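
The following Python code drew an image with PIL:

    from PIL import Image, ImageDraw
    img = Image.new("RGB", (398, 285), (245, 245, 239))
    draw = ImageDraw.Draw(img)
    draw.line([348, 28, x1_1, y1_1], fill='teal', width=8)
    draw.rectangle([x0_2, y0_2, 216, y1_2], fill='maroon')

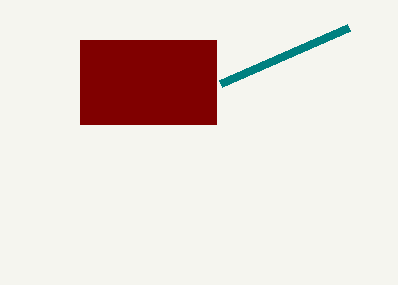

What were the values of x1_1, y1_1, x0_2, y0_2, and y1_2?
x1_1 = 220; y1_1 = 84; x0_2 = 80; y0_2 = 40; y1_2 = 124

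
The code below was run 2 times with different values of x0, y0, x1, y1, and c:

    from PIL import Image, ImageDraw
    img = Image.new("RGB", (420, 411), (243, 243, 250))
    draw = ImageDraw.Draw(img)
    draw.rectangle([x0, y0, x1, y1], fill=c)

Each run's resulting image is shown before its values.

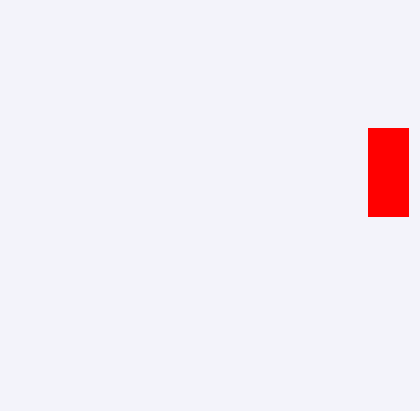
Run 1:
x0 = 368; y0 = 128; x1 = 408; y1 = 216; c = 'red'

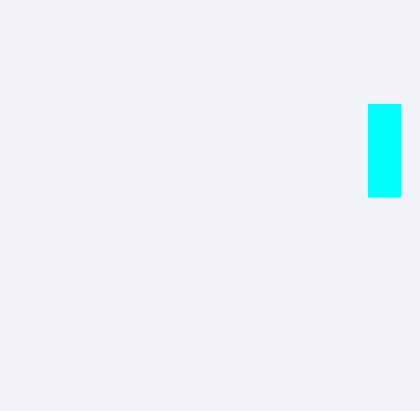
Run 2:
x0 = 368, y0 = 104, x1 = 400, y1 = 196, c = 'cyan'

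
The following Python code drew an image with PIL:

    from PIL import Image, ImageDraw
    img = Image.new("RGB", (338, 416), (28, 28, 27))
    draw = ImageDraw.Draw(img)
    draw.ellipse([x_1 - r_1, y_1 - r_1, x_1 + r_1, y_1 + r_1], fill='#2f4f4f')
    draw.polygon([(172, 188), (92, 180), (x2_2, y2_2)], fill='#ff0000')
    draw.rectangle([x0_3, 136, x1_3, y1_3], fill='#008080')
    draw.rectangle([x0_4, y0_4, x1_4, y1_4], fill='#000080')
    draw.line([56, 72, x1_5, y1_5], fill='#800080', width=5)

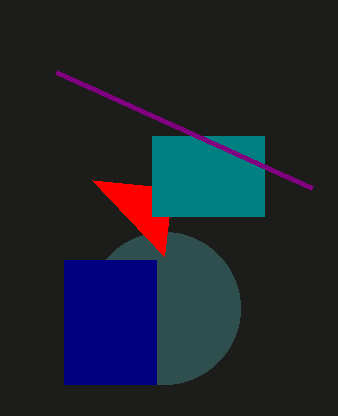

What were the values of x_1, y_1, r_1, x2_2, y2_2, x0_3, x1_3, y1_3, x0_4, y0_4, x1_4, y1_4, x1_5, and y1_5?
x_1 = 164, y_1 = 308, r_1 = 76, x2_2 = 164, y2_2 = 256, x0_3 = 152, x1_3 = 264, y1_3 = 216, x0_4 = 64, y0_4 = 260, x1_4 = 156, y1_4 = 384, x1_5 = 312, y1_5 = 188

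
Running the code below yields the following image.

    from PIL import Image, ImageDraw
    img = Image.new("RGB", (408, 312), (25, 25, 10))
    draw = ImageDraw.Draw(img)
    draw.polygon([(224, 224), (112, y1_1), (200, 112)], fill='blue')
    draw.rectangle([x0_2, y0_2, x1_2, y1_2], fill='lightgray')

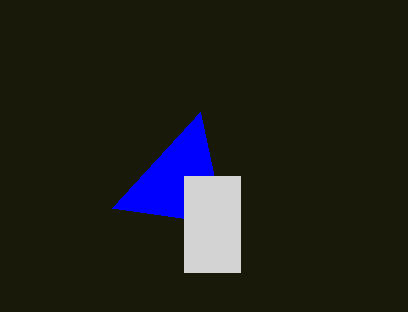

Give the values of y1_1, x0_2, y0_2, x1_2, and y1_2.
y1_1 = 208; x0_2 = 184; y0_2 = 176; x1_2 = 240; y1_2 = 272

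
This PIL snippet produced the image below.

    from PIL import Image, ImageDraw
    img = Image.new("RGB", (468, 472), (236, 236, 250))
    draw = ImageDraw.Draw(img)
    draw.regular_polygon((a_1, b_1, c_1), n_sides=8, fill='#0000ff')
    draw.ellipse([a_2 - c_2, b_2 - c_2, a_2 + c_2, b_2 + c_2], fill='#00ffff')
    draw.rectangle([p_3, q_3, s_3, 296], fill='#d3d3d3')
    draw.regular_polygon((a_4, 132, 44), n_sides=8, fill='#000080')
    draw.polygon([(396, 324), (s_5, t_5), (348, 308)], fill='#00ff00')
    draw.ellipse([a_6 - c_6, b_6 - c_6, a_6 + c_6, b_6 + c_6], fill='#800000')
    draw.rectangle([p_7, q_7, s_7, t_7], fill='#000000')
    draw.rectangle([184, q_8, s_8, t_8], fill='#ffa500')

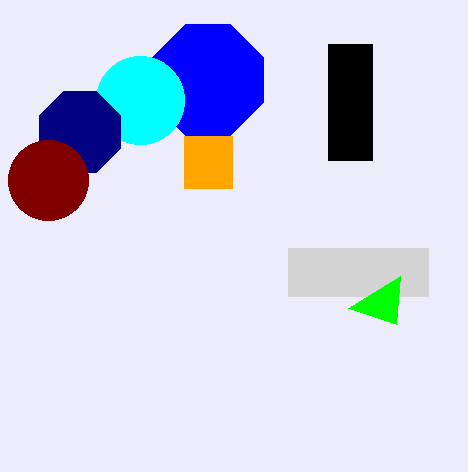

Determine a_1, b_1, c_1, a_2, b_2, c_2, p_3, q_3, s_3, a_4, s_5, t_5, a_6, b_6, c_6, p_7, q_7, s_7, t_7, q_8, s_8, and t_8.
a_1 = 208
b_1 = 80
c_1 = 60
a_2 = 140
b_2 = 100
c_2 = 44
p_3 = 288
q_3 = 248
s_3 = 428
a_4 = 80
s_5 = 400
t_5 = 276
a_6 = 48
b_6 = 180
c_6 = 40
p_7 = 328
q_7 = 44
s_7 = 372
t_7 = 160
q_8 = 136
s_8 = 232
t_8 = 188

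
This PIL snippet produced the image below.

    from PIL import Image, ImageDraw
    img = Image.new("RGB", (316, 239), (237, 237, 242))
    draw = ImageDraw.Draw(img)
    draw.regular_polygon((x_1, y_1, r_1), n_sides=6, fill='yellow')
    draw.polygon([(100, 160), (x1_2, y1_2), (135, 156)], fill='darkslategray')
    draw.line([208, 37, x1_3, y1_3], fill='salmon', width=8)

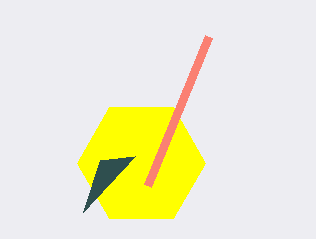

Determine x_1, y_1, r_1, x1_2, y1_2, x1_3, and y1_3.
x_1 = 141; y_1 = 163; r_1 = 64; x1_2 = 83; y1_2 = 212; x1_3 = 147; y1_3 = 186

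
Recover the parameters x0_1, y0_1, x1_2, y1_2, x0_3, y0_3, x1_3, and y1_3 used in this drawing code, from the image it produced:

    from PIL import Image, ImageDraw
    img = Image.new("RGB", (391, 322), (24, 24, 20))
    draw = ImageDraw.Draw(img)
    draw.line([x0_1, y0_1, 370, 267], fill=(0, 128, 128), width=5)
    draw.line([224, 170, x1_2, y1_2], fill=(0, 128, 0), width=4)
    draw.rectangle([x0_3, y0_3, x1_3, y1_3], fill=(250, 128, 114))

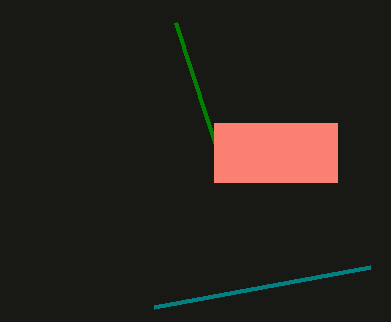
x0_1 = 154, y0_1 = 307, x1_2 = 176, y1_2 = 23, x0_3 = 214, y0_3 = 123, x1_3 = 337, y1_3 = 182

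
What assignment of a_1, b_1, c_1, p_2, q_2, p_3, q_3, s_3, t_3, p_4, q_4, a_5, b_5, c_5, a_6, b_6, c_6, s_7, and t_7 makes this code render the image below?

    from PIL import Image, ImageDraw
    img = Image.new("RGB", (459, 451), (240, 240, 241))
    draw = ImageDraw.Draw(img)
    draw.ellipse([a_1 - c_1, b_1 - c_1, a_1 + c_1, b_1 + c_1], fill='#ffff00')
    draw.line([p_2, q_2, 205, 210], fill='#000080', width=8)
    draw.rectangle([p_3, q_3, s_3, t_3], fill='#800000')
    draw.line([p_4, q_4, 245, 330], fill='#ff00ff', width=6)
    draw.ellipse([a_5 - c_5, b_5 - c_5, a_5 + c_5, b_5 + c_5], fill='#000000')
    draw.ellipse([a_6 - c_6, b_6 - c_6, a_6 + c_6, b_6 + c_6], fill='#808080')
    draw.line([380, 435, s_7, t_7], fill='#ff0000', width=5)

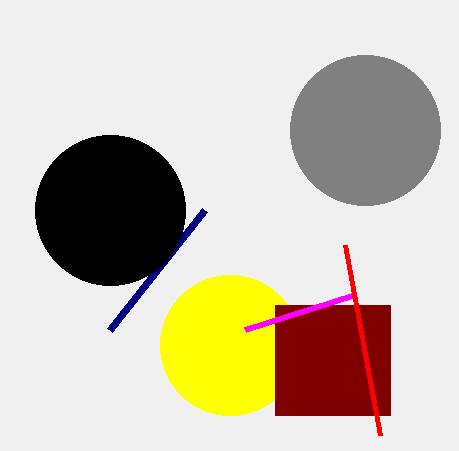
a_1 = 230; b_1 = 345; c_1 = 70; p_2 = 110; q_2 = 330; p_3 = 275; q_3 = 305; s_3 = 390; t_3 = 415; p_4 = 355; q_4 = 295; a_5 = 110; b_5 = 210; c_5 = 75; a_6 = 365; b_6 = 130; c_6 = 75; s_7 = 345; t_7 = 245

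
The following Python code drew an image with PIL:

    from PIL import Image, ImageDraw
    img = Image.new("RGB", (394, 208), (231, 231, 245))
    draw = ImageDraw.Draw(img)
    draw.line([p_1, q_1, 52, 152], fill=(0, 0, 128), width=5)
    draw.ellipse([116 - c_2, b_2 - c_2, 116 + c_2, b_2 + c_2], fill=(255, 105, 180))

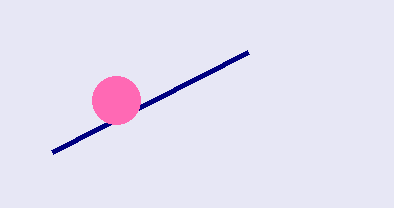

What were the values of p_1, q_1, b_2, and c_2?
p_1 = 248; q_1 = 52; b_2 = 100; c_2 = 24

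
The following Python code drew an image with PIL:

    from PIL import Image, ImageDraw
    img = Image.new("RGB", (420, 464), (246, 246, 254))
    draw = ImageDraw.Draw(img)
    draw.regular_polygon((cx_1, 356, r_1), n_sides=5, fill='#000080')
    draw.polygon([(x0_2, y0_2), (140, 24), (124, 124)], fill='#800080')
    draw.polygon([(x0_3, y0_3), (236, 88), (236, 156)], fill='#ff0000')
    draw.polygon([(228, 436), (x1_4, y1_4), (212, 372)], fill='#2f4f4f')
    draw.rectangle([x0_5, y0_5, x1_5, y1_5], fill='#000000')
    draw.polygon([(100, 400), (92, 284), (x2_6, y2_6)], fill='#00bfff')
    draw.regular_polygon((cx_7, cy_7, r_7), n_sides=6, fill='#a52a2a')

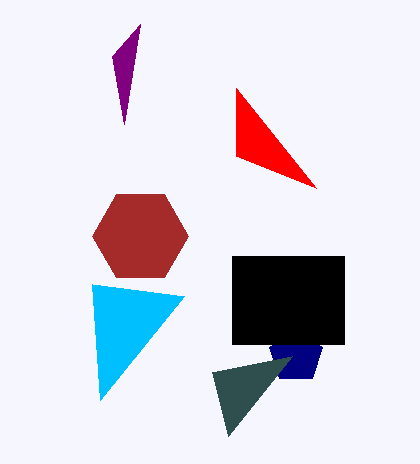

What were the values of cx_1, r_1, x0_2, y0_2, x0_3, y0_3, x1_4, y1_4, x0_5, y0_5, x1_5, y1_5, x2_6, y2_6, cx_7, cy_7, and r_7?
cx_1 = 296
r_1 = 28
x0_2 = 112
y0_2 = 56
x0_3 = 316
y0_3 = 188
x1_4 = 292
y1_4 = 356
x0_5 = 232
y0_5 = 256
x1_5 = 344
y1_5 = 344
x2_6 = 184
y2_6 = 296
cx_7 = 140
cy_7 = 236
r_7 = 48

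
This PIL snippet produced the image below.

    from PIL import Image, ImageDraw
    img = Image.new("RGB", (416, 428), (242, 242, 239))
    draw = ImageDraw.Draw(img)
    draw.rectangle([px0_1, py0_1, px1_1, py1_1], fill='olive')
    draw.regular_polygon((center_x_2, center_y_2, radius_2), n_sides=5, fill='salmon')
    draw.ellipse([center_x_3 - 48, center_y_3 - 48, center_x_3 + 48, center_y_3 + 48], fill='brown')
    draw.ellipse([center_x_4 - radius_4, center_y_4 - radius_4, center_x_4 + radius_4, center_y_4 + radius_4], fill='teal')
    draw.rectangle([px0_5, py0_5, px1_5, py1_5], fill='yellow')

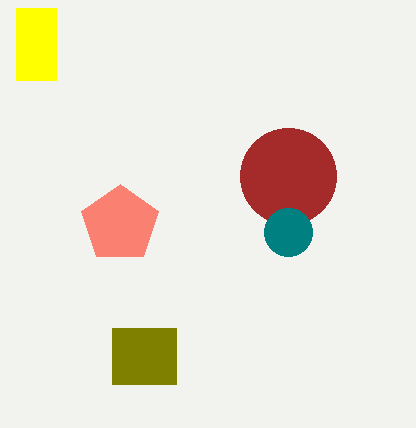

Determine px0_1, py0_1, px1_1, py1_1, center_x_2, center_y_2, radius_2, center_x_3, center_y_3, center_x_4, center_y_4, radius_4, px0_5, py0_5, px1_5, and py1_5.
px0_1 = 112
py0_1 = 328
px1_1 = 176
py1_1 = 384
center_x_2 = 120
center_y_2 = 224
radius_2 = 40
center_x_3 = 288
center_y_3 = 176
center_x_4 = 288
center_y_4 = 232
radius_4 = 24
px0_5 = 16
py0_5 = 8
px1_5 = 56
py1_5 = 80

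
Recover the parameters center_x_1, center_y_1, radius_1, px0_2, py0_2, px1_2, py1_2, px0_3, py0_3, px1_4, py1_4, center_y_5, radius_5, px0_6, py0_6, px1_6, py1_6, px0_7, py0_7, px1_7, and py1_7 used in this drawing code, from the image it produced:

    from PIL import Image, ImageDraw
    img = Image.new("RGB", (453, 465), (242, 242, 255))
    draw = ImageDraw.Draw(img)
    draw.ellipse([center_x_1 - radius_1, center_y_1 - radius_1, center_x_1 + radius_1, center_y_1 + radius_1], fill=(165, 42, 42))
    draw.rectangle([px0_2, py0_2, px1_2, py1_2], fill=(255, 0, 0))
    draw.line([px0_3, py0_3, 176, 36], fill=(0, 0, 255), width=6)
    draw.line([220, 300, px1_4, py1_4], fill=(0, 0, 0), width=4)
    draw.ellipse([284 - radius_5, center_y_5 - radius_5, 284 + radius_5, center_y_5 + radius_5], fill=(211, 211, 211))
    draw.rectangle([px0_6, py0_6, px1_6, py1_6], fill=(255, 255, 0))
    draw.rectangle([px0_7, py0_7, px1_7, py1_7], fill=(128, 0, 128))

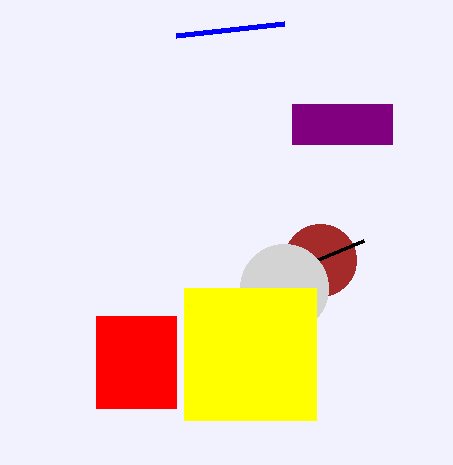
center_x_1 = 320
center_y_1 = 260
radius_1 = 36
px0_2 = 96
py0_2 = 316
px1_2 = 176
py1_2 = 408
px0_3 = 284
py0_3 = 24
px1_4 = 364
py1_4 = 240
center_y_5 = 288
radius_5 = 44
px0_6 = 184
py0_6 = 288
px1_6 = 316
py1_6 = 420
px0_7 = 292
py0_7 = 104
px1_7 = 392
py1_7 = 144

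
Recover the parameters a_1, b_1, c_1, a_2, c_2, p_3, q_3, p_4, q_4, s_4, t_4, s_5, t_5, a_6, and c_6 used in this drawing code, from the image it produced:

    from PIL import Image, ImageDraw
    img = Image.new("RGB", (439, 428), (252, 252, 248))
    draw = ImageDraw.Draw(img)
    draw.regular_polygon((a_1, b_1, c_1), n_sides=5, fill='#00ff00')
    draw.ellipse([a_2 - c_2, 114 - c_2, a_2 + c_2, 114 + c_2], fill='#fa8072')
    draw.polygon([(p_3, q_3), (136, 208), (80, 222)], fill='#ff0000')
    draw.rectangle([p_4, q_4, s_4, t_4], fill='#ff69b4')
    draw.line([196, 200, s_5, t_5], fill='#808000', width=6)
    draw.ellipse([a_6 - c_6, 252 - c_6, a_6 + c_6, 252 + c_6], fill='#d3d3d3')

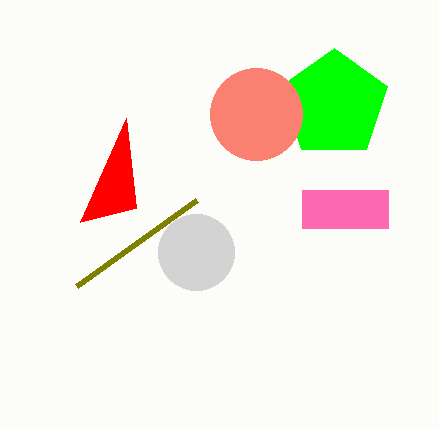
a_1 = 334, b_1 = 104, c_1 = 56, a_2 = 256, c_2 = 46, p_3 = 126, q_3 = 118, p_4 = 302, q_4 = 190, s_4 = 388, t_4 = 228, s_5 = 76, t_5 = 286, a_6 = 196, c_6 = 38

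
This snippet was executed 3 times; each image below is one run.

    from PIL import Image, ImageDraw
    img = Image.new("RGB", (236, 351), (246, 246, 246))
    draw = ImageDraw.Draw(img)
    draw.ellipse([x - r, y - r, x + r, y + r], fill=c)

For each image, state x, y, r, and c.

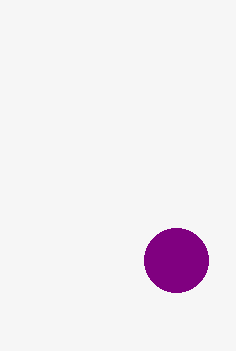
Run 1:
x = 176
y = 260
r = 32
c = 'purple'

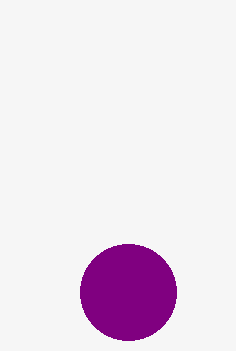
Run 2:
x = 128, y = 292, r = 48, c = 'purple'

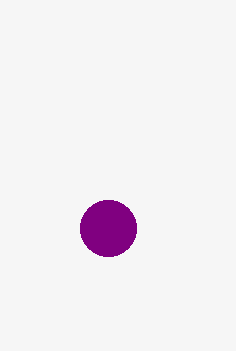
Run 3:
x = 108, y = 228, r = 28, c = 'purple'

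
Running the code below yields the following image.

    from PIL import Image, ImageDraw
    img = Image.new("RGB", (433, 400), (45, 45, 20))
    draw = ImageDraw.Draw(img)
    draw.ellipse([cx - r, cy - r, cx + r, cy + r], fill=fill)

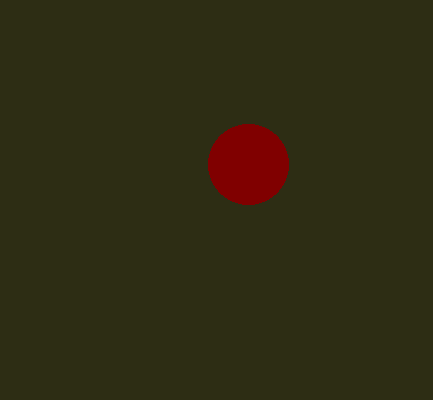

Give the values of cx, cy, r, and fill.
cx = 248, cy = 164, r = 40, fill = 'maroon'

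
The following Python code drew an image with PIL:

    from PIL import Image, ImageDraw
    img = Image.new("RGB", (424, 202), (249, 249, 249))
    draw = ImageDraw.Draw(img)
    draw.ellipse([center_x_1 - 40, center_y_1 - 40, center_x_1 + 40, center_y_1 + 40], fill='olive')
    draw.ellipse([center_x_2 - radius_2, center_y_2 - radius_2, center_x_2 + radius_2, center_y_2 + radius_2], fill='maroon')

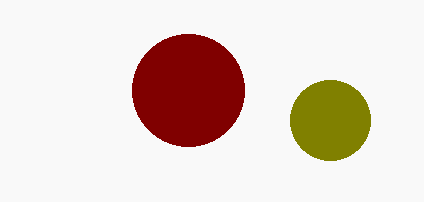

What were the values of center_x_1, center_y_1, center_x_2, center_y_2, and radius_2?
center_x_1 = 330
center_y_1 = 120
center_x_2 = 188
center_y_2 = 90
radius_2 = 56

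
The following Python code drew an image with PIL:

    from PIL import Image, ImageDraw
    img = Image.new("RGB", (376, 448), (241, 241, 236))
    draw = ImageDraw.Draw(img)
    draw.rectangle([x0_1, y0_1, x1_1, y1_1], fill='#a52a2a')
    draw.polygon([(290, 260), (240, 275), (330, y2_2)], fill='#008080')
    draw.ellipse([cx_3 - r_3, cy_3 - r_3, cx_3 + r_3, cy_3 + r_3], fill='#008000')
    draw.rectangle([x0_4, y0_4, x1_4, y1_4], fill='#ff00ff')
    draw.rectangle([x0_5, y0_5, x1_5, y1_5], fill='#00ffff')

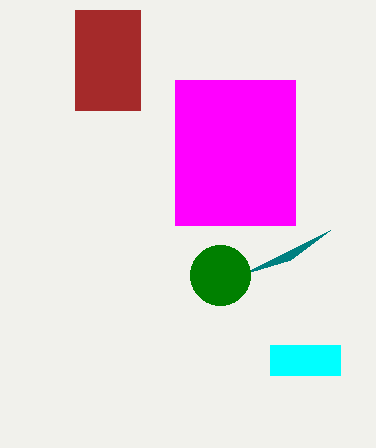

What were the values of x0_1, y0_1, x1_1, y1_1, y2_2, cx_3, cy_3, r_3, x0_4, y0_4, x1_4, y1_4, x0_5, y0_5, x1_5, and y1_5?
x0_1 = 75; y0_1 = 10; x1_1 = 140; y1_1 = 110; y2_2 = 230; cx_3 = 220; cy_3 = 275; r_3 = 30; x0_4 = 175; y0_4 = 80; x1_4 = 295; y1_4 = 225; x0_5 = 270; y0_5 = 345; x1_5 = 340; y1_5 = 375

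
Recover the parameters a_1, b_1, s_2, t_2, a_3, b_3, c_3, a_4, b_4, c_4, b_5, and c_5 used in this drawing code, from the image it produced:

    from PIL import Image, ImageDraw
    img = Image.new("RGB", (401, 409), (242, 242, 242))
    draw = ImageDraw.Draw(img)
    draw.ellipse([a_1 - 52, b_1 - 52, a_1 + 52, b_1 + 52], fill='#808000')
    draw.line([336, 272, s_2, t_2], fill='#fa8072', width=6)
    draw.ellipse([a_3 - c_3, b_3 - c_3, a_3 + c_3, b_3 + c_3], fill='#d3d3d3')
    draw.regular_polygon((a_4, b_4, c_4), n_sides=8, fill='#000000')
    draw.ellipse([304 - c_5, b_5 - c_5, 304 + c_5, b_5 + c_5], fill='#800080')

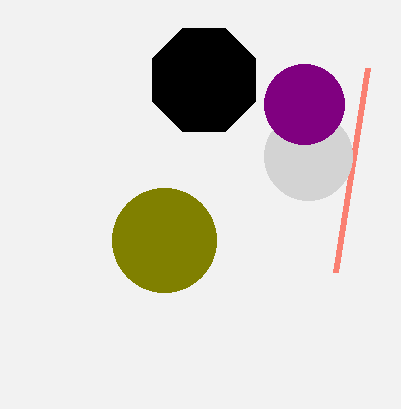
a_1 = 164; b_1 = 240; s_2 = 368; t_2 = 68; a_3 = 308; b_3 = 156; c_3 = 44; a_4 = 204; b_4 = 80; c_4 = 56; b_5 = 104; c_5 = 40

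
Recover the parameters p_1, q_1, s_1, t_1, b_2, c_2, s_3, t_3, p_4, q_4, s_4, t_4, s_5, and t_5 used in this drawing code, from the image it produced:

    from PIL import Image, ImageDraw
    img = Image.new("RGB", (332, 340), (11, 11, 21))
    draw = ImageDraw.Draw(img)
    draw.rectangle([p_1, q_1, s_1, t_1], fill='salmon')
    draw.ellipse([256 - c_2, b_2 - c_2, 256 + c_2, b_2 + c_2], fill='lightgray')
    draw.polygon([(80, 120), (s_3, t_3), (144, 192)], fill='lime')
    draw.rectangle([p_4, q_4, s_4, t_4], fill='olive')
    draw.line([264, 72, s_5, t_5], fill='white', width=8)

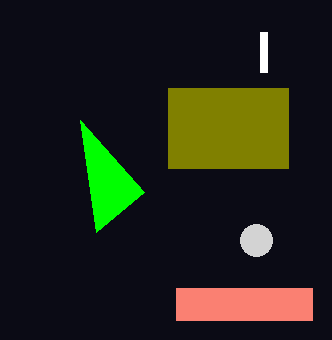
p_1 = 176
q_1 = 288
s_1 = 312
t_1 = 320
b_2 = 240
c_2 = 16
s_3 = 96
t_3 = 232
p_4 = 168
q_4 = 88
s_4 = 288
t_4 = 168
s_5 = 264
t_5 = 32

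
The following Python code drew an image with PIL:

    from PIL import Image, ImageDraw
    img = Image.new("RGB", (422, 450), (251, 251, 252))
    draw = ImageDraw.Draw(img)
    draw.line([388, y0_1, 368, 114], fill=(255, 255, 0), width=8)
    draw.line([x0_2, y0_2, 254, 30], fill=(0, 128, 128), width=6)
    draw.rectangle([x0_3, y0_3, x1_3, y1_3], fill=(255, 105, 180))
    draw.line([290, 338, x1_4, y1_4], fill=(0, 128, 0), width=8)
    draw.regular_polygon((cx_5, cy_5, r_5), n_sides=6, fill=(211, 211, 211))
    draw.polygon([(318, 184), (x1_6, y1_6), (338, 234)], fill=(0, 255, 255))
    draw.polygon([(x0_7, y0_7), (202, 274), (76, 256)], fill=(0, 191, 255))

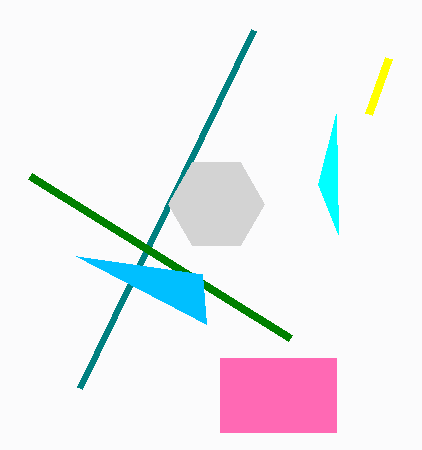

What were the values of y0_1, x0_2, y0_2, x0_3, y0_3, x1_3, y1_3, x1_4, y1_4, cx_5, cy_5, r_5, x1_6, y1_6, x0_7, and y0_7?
y0_1 = 58
x0_2 = 80
y0_2 = 388
x0_3 = 220
y0_3 = 358
x1_3 = 336
y1_3 = 432
x1_4 = 30
y1_4 = 176
cx_5 = 216
cy_5 = 204
r_5 = 48
x1_6 = 336
y1_6 = 114
x0_7 = 206
y0_7 = 324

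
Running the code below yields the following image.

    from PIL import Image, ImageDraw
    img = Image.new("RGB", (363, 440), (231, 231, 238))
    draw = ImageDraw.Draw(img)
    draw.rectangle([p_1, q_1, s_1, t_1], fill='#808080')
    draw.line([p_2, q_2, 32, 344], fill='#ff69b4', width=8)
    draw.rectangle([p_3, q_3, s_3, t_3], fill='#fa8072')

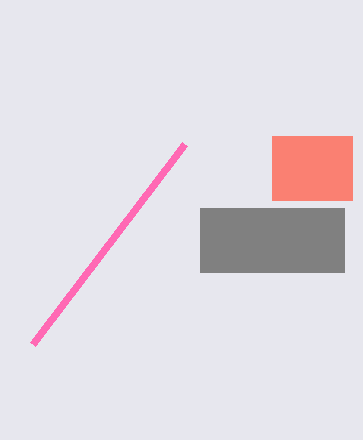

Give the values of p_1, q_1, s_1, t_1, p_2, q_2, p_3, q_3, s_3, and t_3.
p_1 = 200, q_1 = 208, s_1 = 344, t_1 = 272, p_2 = 184, q_2 = 144, p_3 = 272, q_3 = 136, s_3 = 352, t_3 = 200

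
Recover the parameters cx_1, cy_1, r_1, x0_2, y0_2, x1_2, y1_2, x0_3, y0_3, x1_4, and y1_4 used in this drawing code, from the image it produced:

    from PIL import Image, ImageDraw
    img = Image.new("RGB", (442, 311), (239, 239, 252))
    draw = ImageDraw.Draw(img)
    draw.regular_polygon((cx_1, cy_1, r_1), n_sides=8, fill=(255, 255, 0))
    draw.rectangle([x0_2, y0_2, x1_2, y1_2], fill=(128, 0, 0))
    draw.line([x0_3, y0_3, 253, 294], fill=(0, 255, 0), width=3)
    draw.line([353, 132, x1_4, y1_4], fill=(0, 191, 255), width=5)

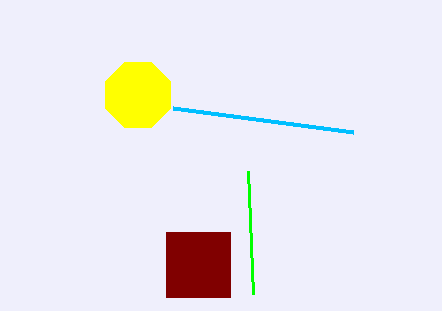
cx_1 = 138
cy_1 = 95
r_1 = 35
x0_2 = 166
y0_2 = 232
x1_2 = 230
y1_2 = 297
x0_3 = 248
y0_3 = 171
x1_4 = 173
y1_4 = 108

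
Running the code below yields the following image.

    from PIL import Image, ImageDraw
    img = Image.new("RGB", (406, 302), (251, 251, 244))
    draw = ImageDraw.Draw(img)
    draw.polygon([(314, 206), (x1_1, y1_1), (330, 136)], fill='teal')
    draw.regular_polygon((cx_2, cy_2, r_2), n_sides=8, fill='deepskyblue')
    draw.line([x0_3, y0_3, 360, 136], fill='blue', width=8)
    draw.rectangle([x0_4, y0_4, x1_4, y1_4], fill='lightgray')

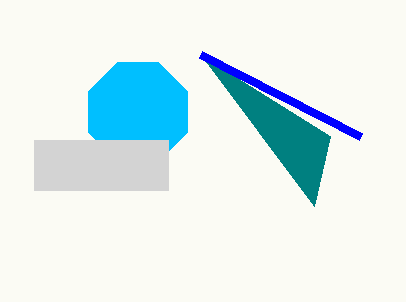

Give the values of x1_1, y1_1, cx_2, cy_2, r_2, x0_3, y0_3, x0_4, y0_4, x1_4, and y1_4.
x1_1 = 202; y1_1 = 56; cx_2 = 138; cy_2 = 112; r_2 = 54; x0_3 = 200; y0_3 = 54; x0_4 = 34; y0_4 = 140; x1_4 = 168; y1_4 = 190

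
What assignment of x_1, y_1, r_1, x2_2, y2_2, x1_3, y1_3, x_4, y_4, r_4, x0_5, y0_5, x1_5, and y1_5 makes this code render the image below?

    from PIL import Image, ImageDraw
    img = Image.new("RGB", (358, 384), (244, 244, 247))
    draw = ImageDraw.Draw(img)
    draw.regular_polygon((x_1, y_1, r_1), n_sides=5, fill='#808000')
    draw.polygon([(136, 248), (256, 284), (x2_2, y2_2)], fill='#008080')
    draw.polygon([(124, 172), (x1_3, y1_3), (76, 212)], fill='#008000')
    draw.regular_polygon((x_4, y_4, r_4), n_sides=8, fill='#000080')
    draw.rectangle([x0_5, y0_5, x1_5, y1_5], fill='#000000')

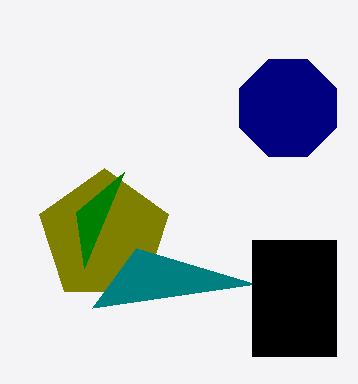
x_1 = 104; y_1 = 236; r_1 = 68; x2_2 = 92; y2_2 = 308; x1_3 = 84; y1_3 = 268; x_4 = 288; y_4 = 108; r_4 = 52; x0_5 = 252; y0_5 = 240; x1_5 = 336; y1_5 = 356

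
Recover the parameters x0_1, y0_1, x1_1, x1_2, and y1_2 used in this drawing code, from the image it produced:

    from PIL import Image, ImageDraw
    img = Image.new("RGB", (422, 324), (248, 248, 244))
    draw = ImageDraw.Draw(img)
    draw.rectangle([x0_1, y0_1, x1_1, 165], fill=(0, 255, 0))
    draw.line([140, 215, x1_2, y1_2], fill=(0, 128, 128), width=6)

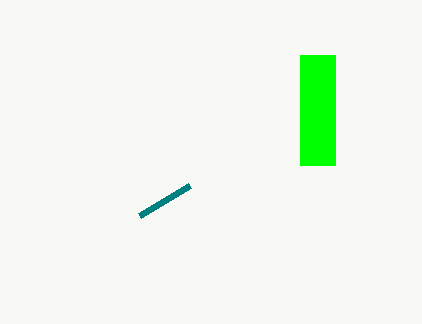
x0_1 = 300; y0_1 = 55; x1_1 = 335; x1_2 = 190; y1_2 = 185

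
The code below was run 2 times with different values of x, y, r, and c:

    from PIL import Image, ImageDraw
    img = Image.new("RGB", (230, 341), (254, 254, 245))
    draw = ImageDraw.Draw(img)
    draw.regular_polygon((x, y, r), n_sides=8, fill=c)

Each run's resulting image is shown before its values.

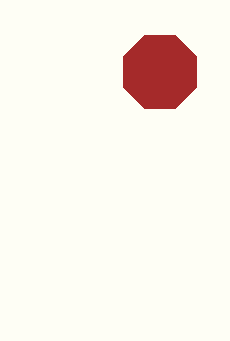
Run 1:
x = 160; y = 72; r = 40; c = 'brown'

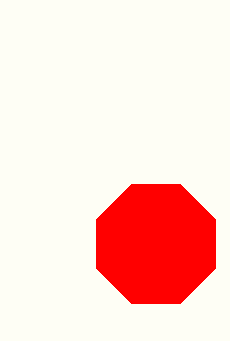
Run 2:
x = 156; y = 244; r = 64; c = 'red'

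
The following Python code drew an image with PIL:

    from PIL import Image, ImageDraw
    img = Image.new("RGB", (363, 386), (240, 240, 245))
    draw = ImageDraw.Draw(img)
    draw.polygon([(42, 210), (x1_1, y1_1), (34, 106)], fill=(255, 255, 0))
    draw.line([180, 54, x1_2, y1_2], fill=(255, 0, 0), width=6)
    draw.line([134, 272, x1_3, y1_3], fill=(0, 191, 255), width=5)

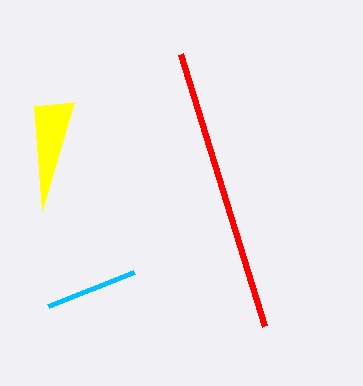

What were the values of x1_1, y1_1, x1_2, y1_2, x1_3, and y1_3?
x1_1 = 74; y1_1 = 102; x1_2 = 264; y1_2 = 326; x1_3 = 48; y1_3 = 306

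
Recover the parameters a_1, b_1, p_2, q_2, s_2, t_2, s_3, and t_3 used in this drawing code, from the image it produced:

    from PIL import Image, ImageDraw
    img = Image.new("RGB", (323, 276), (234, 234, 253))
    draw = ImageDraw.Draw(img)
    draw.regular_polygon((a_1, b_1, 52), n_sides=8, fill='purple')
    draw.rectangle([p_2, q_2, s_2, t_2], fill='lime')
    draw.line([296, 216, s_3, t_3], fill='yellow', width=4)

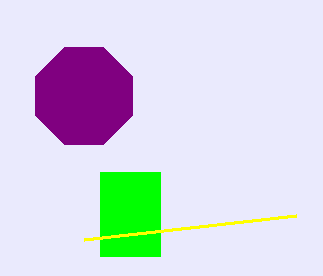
a_1 = 84
b_1 = 96
p_2 = 100
q_2 = 172
s_2 = 160
t_2 = 256
s_3 = 84
t_3 = 240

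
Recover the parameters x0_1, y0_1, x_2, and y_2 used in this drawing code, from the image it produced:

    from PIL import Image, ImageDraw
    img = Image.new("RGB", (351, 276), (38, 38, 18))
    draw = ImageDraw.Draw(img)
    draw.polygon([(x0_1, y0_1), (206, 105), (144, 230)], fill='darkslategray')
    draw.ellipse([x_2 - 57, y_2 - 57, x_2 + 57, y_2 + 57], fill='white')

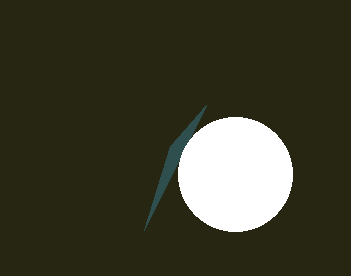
x0_1 = 170, y0_1 = 146, x_2 = 235, y_2 = 174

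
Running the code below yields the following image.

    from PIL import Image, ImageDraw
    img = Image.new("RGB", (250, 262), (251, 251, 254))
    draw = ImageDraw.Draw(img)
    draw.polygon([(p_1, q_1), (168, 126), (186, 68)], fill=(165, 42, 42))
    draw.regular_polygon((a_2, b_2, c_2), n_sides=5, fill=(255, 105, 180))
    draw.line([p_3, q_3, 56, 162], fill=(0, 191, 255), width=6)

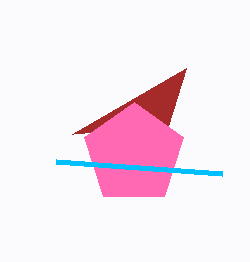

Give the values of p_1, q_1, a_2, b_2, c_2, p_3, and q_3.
p_1 = 72
q_1 = 134
a_2 = 134
b_2 = 154
c_2 = 52
p_3 = 222
q_3 = 174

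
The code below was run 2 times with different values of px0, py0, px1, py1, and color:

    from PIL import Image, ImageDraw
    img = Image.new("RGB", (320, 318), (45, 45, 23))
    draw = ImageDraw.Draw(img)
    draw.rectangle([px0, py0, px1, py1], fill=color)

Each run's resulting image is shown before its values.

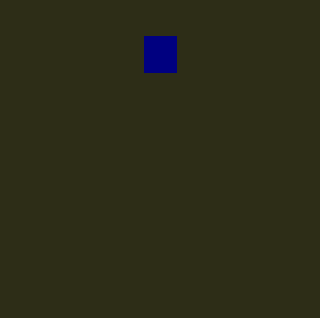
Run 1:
px0 = 144; py0 = 36; px1 = 176; py1 = 72; color = 'navy'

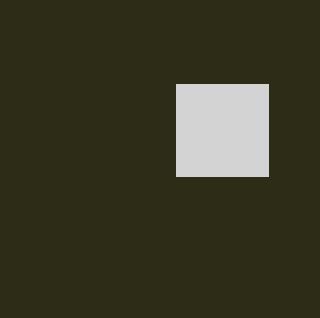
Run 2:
px0 = 176
py0 = 84
px1 = 268
py1 = 176
color = 'lightgray'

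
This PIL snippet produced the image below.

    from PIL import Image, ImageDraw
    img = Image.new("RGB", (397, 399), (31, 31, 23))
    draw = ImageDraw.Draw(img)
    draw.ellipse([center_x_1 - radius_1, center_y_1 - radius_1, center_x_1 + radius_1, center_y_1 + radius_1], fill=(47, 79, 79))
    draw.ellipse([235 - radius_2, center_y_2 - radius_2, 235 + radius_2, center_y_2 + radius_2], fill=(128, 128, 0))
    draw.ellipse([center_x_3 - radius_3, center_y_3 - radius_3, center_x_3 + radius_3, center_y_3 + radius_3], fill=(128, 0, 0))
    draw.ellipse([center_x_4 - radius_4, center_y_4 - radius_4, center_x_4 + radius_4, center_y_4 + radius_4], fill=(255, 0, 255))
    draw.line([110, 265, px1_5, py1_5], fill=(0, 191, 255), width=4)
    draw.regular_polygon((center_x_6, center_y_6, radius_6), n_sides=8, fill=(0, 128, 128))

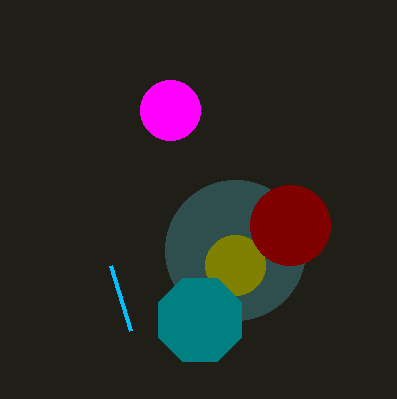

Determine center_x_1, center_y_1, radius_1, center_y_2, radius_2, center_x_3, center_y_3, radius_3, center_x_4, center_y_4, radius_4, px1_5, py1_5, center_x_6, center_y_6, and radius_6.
center_x_1 = 235, center_y_1 = 250, radius_1 = 70, center_y_2 = 265, radius_2 = 30, center_x_3 = 290, center_y_3 = 225, radius_3 = 40, center_x_4 = 170, center_y_4 = 110, radius_4 = 30, px1_5 = 130, py1_5 = 330, center_x_6 = 200, center_y_6 = 320, radius_6 = 45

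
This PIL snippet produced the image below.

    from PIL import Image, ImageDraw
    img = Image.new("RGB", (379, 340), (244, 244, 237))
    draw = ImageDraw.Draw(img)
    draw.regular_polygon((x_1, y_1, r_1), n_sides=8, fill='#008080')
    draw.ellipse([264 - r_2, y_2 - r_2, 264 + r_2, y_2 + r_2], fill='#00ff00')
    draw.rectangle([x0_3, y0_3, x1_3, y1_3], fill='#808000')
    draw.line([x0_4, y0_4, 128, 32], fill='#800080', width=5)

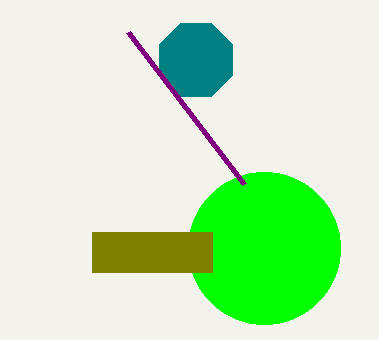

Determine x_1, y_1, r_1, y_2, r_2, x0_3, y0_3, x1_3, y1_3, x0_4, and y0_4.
x_1 = 196; y_1 = 60; r_1 = 40; y_2 = 248; r_2 = 76; x0_3 = 92; y0_3 = 232; x1_3 = 212; y1_3 = 272; x0_4 = 244; y0_4 = 184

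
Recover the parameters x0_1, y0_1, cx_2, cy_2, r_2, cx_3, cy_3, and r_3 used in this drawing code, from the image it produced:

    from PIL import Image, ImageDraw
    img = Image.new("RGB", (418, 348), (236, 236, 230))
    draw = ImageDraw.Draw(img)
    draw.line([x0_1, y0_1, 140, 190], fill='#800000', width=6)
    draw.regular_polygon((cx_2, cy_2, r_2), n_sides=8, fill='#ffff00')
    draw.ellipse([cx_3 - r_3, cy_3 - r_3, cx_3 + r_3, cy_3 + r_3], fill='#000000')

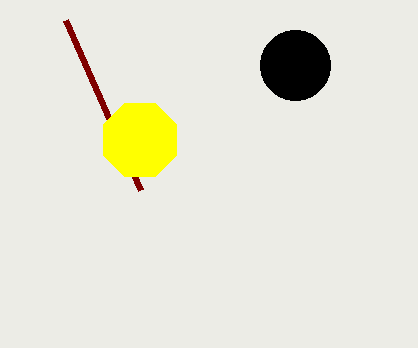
x0_1 = 65; y0_1 = 20; cx_2 = 140; cy_2 = 140; r_2 = 40; cx_3 = 295; cy_3 = 65; r_3 = 35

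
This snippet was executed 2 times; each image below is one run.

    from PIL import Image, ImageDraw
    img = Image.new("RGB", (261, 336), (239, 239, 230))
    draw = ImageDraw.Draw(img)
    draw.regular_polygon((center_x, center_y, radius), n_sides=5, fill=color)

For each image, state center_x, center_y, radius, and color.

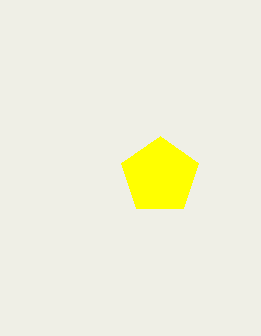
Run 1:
center_x = 160
center_y = 176
radius = 40
color = 'yellow'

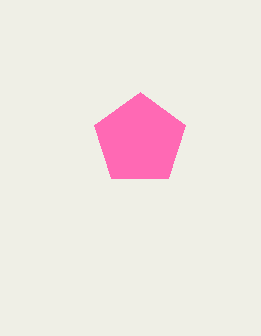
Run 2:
center_x = 140
center_y = 140
radius = 48
color = 'hotpink'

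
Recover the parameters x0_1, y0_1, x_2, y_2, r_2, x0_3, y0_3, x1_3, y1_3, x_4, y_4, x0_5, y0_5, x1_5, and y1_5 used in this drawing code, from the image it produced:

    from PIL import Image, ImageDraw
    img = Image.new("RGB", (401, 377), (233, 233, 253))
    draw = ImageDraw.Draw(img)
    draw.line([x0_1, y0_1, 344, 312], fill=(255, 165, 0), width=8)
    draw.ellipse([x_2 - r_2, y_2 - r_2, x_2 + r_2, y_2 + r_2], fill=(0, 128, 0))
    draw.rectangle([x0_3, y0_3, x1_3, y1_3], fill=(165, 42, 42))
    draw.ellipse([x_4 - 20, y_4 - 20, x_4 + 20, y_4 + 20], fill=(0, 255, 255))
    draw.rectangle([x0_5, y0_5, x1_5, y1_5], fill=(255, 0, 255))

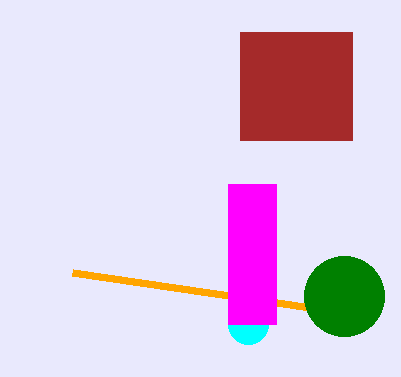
x0_1 = 72
y0_1 = 272
x_2 = 344
y_2 = 296
r_2 = 40
x0_3 = 240
y0_3 = 32
x1_3 = 352
y1_3 = 140
x_4 = 248
y_4 = 324
x0_5 = 228
y0_5 = 184
x1_5 = 276
y1_5 = 324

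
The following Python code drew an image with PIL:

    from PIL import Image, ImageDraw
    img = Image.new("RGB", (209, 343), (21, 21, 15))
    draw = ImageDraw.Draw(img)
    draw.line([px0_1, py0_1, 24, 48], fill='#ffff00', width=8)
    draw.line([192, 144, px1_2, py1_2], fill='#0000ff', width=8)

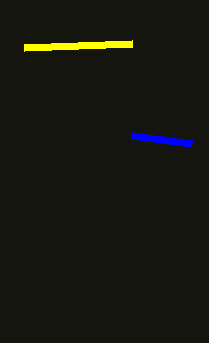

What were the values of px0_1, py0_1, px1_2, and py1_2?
px0_1 = 132
py0_1 = 44
px1_2 = 132
py1_2 = 136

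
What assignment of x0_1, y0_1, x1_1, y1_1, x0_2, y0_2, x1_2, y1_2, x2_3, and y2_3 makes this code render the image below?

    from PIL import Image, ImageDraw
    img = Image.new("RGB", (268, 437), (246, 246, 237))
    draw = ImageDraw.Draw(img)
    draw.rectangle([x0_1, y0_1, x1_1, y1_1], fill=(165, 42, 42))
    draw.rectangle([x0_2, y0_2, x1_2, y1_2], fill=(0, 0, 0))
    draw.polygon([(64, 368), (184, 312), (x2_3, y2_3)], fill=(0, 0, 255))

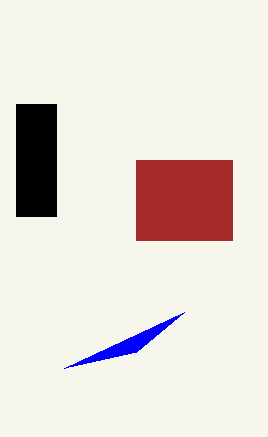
x0_1 = 136, y0_1 = 160, x1_1 = 232, y1_1 = 240, x0_2 = 16, y0_2 = 104, x1_2 = 56, y1_2 = 216, x2_3 = 136, y2_3 = 352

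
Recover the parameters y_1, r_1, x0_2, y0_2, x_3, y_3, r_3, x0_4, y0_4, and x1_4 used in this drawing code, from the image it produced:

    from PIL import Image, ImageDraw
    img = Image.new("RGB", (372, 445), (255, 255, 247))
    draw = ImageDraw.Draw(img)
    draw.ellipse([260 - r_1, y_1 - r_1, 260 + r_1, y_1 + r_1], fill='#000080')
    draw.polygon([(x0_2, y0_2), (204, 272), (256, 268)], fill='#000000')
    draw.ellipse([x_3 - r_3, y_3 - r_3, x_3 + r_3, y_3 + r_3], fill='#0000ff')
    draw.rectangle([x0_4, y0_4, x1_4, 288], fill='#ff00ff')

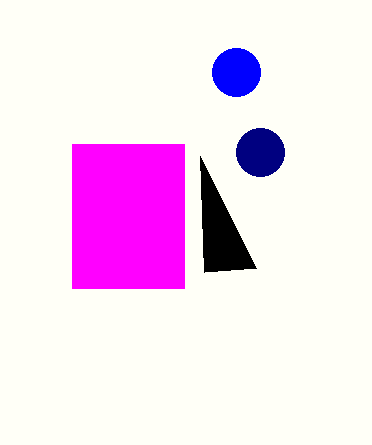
y_1 = 152, r_1 = 24, x0_2 = 200, y0_2 = 156, x_3 = 236, y_3 = 72, r_3 = 24, x0_4 = 72, y0_4 = 144, x1_4 = 184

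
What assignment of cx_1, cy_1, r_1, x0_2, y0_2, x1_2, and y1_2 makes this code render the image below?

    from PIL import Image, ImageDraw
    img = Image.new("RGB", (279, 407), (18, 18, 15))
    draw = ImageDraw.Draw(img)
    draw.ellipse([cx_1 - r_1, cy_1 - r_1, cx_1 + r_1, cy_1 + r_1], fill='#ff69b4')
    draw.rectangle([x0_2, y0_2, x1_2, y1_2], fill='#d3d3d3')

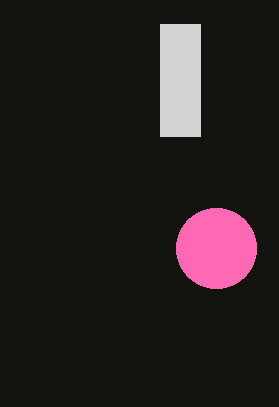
cx_1 = 216
cy_1 = 248
r_1 = 40
x0_2 = 160
y0_2 = 24
x1_2 = 200
y1_2 = 136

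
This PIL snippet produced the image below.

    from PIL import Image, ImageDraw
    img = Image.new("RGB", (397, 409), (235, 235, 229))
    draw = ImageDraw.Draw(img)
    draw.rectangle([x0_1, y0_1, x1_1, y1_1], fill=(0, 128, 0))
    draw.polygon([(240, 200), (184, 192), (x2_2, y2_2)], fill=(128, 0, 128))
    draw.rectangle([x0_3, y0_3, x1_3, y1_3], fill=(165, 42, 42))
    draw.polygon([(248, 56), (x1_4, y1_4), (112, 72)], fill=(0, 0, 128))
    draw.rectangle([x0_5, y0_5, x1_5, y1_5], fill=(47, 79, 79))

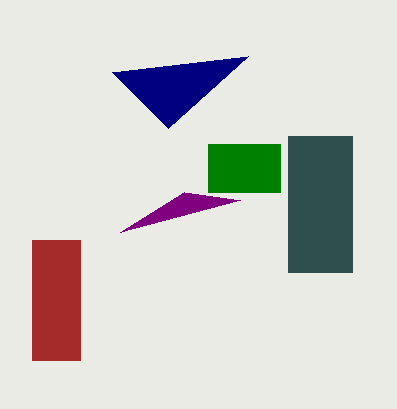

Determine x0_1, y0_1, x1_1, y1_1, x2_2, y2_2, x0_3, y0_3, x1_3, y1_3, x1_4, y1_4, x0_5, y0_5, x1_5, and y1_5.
x0_1 = 208
y0_1 = 144
x1_1 = 280
y1_1 = 192
x2_2 = 120
y2_2 = 232
x0_3 = 32
y0_3 = 240
x1_3 = 80
y1_3 = 360
x1_4 = 168
y1_4 = 128
x0_5 = 288
y0_5 = 136
x1_5 = 352
y1_5 = 272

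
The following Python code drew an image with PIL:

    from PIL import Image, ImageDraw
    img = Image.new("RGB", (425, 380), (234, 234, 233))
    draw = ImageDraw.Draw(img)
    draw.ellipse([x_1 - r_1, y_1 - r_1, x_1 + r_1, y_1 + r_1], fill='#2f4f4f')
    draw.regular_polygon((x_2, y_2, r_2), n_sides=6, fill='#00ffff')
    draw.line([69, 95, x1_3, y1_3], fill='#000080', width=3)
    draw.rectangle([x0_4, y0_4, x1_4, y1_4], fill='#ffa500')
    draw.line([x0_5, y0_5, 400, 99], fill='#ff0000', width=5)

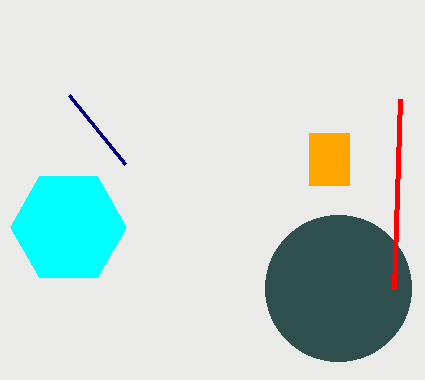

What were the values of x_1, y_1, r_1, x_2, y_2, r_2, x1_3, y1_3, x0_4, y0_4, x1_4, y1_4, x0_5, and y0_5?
x_1 = 338, y_1 = 288, r_1 = 73, x_2 = 68, y_2 = 227, r_2 = 58, x1_3 = 125, y1_3 = 164, x0_4 = 309, y0_4 = 133, x1_4 = 349, y1_4 = 185, x0_5 = 394, y0_5 = 289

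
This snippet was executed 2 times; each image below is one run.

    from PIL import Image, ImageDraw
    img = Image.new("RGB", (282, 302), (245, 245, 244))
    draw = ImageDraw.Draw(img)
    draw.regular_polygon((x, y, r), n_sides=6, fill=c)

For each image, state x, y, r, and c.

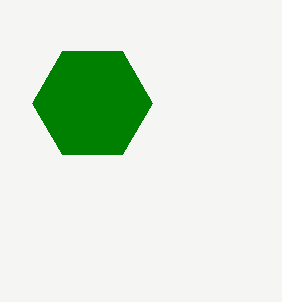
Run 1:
x = 92; y = 103; r = 60; c = 'green'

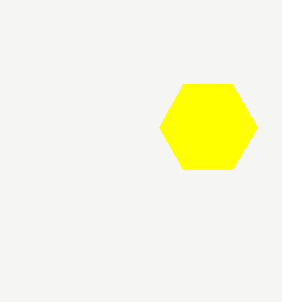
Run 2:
x = 208; y = 127; r = 49; c = 'yellow'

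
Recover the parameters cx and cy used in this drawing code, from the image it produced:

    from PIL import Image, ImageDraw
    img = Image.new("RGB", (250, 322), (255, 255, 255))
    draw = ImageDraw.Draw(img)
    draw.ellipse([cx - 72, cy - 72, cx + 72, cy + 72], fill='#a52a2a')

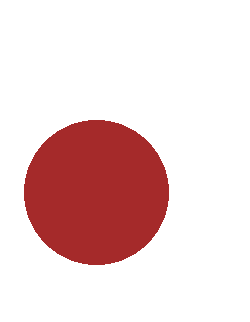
cx = 96; cy = 192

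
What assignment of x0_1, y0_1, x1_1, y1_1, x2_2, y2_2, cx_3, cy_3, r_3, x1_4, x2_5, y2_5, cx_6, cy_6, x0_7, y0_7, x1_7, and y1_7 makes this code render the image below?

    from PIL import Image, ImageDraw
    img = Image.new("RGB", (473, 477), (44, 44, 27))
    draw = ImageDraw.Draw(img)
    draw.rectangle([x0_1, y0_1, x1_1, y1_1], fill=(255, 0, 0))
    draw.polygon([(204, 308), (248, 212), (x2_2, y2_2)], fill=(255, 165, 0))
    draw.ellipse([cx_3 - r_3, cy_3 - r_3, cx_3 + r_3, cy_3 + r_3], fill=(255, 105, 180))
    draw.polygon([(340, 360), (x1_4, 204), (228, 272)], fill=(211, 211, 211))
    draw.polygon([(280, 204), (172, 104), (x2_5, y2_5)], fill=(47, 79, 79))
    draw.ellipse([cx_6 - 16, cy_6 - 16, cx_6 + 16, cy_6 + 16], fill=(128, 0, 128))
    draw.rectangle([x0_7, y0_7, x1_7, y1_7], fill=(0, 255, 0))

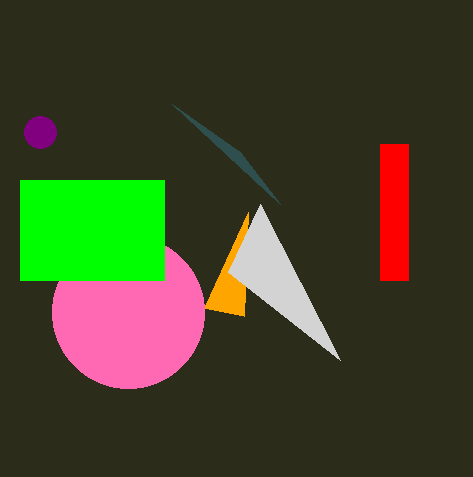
x0_1 = 380; y0_1 = 144; x1_1 = 408; y1_1 = 280; x2_2 = 244; y2_2 = 316; cx_3 = 128; cy_3 = 312; r_3 = 76; x1_4 = 260; x2_5 = 240; y2_5 = 152; cx_6 = 40; cy_6 = 132; x0_7 = 20; y0_7 = 180; x1_7 = 164; y1_7 = 280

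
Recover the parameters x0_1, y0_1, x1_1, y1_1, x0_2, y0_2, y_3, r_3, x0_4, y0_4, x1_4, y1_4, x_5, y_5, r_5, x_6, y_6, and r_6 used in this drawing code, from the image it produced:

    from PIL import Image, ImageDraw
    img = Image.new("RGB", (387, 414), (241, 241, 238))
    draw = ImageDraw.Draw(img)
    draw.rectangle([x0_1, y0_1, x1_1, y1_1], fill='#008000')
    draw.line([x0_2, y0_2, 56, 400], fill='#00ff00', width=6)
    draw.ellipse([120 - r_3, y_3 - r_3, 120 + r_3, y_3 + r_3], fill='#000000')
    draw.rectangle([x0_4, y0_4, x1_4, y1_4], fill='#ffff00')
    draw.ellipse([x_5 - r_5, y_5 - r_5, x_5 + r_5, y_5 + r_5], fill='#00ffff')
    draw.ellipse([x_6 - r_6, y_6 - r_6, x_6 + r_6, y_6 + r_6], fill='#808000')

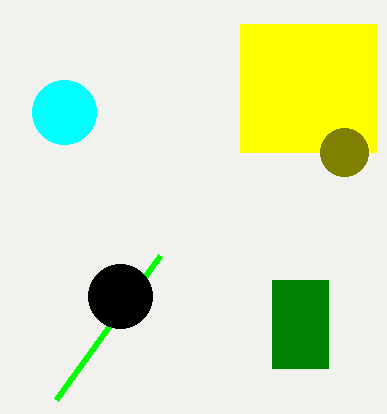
x0_1 = 272
y0_1 = 280
x1_1 = 328
y1_1 = 368
x0_2 = 160
y0_2 = 256
y_3 = 296
r_3 = 32
x0_4 = 240
y0_4 = 24
x1_4 = 376
y1_4 = 152
x_5 = 64
y_5 = 112
r_5 = 32
x_6 = 344
y_6 = 152
r_6 = 24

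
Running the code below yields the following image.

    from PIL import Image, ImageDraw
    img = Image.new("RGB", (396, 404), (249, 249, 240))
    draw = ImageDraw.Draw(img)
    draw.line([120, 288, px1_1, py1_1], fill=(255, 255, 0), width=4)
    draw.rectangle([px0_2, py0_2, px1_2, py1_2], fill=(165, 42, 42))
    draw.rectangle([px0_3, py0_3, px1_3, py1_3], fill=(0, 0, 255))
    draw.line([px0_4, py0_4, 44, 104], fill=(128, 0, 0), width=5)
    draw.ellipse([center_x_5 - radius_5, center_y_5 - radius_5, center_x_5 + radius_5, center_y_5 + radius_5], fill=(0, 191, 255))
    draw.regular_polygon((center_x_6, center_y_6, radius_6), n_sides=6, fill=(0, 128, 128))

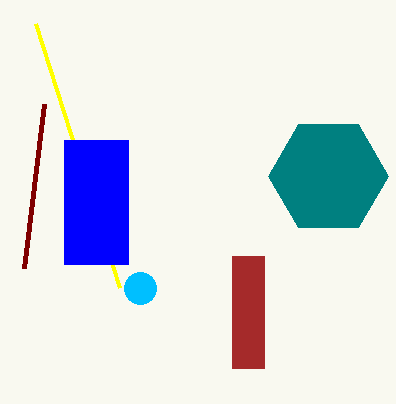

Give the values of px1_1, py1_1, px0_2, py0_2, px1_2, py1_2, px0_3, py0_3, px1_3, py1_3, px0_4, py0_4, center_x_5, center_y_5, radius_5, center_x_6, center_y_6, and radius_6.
px1_1 = 36, py1_1 = 24, px0_2 = 232, py0_2 = 256, px1_2 = 264, py1_2 = 368, px0_3 = 64, py0_3 = 140, px1_3 = 128, py1_3 = 264, px0_4 = 24, py0_4 = 268, center_x_5 = 140, center_y_5 = 288, radius_5 = 16, center_x_6 = 328, center_y_6 = 176, radius_6 = 60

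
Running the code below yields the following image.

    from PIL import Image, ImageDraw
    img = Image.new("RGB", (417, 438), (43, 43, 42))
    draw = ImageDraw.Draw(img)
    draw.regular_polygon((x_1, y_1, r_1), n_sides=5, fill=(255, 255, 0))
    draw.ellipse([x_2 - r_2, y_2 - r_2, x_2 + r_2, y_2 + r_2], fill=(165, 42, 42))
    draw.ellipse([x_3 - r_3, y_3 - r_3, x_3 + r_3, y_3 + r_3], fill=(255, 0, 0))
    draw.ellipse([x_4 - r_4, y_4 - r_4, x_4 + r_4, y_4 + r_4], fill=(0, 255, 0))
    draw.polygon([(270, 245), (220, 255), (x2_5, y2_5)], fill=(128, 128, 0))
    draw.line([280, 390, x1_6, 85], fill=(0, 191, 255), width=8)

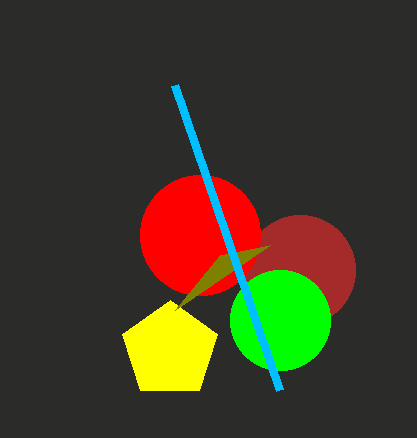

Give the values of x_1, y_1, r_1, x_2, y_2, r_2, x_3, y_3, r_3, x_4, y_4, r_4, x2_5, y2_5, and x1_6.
x_1 = 170; y_1 = 350; r_1 = 50; x_2 = 300; y_2 = 270; r_2 = 55; x_3 = 200; y_3 = 235; r_3 = 60; x_4 = 280; y_4 = 320; r_4 = 50; x2_5 = 175; y2_5 = 310; x1_6 = 175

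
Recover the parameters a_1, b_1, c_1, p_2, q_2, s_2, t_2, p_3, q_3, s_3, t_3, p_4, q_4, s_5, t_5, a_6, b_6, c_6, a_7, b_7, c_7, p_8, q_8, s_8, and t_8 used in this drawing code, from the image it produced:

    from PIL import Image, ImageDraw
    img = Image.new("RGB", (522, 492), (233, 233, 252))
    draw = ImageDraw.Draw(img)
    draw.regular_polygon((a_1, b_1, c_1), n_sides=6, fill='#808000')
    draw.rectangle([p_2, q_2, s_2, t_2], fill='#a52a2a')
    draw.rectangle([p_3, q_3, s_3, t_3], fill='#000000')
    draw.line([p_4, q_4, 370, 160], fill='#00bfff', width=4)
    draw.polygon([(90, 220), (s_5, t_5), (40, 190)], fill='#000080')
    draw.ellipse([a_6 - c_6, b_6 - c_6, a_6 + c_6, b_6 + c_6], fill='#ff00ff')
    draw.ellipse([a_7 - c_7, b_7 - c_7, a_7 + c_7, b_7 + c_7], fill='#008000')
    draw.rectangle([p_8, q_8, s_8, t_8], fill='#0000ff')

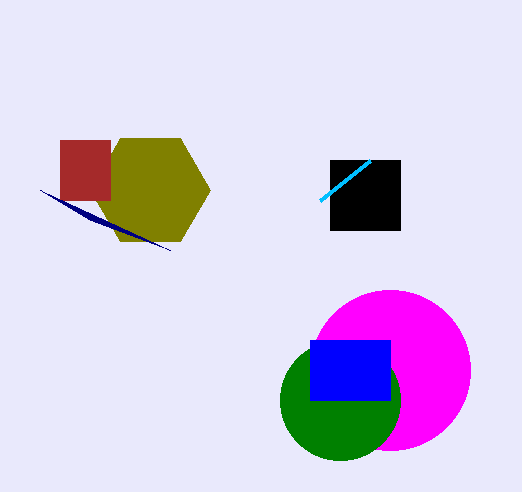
a_1 = 150, b_1 = 190, c_1 = 60, p_2 = 60, q_2 = 140, s_2 = 110, t_2 = 200, p_3 = 330, q_3 = 160, s_3 = 400, t_3 = 230, p_4 = 320, q_4 = 200, s_5 = 170, t_5 = 250, a_6 = 390, b_6 = 370, c_6 = 80, a_7 = 340, b_7 = 400, c_7 = 60, p_8 = 310, q_8 = 340, s_8 = 390, t_8 = 400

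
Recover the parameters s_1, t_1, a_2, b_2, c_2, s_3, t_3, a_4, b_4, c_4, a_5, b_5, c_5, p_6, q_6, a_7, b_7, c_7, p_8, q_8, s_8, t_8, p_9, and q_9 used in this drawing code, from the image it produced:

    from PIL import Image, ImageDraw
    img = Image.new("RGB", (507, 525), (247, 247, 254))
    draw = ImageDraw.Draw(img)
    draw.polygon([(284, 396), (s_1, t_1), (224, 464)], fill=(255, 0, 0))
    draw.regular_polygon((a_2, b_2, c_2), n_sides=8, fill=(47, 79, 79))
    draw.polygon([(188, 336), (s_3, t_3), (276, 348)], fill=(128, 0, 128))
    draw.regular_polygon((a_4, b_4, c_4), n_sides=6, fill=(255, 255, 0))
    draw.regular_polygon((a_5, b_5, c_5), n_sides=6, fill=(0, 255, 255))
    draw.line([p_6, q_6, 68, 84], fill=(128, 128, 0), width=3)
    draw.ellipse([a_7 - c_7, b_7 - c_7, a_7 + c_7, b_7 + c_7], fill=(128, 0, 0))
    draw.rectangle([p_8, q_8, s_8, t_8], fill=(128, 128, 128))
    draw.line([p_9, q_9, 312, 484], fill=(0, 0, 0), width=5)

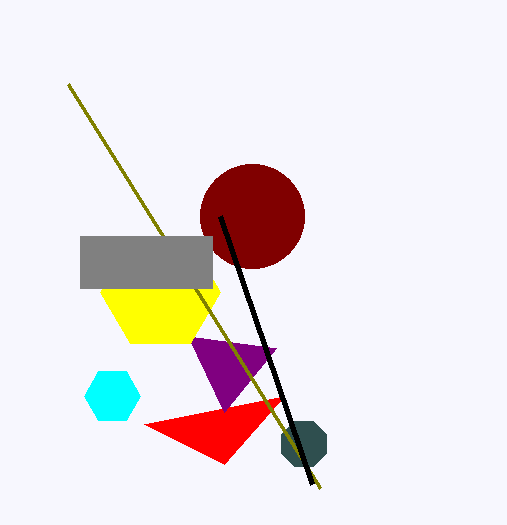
s_1 = 144
t_1 = 424
a_2 = 304
b_2 = 444
c_2 = 24
s_3 = 224
t_3 = 412
a_4 = 160
b_4 = 292
c_4 = 60
a_5 = 112
b_5 = 396
c_5 = 28
p_6 = 320
q_6 = 488
a_7 = 252
b_7 = 216
c_7 = 52
p_8 = 80
q_8 = 236
s_8 = 212
t_8 = 288
p_9 = 220
q_9 = 216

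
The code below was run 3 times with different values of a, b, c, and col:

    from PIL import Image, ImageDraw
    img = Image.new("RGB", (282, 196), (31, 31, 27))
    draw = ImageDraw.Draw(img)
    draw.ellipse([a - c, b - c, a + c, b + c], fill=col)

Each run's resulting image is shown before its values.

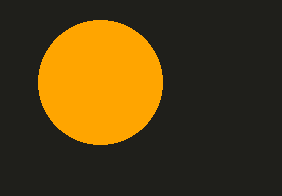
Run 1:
a = 100, b = 82, c = 62, col = 'orange'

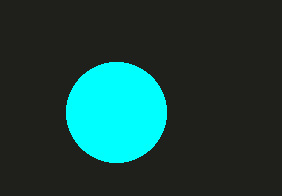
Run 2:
a = 116; b = 112; c = 50; col = 'cyan'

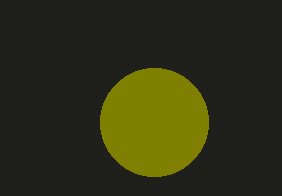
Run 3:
a = 154
b = 122
c = 54
col = 'olive'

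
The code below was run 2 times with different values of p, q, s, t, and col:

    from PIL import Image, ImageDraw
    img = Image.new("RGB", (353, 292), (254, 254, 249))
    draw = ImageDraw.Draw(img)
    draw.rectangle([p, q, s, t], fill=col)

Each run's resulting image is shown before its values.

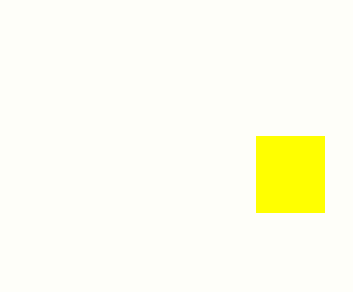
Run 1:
p = 256
q = 136
s = 324
t = 212
col = 'yellow'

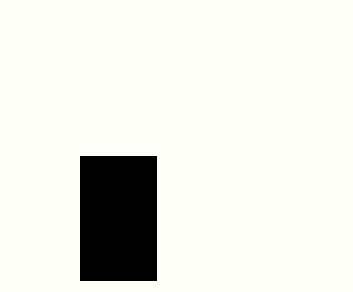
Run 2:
p = 80, q = 156, s = 156, t = 280, col = 'black'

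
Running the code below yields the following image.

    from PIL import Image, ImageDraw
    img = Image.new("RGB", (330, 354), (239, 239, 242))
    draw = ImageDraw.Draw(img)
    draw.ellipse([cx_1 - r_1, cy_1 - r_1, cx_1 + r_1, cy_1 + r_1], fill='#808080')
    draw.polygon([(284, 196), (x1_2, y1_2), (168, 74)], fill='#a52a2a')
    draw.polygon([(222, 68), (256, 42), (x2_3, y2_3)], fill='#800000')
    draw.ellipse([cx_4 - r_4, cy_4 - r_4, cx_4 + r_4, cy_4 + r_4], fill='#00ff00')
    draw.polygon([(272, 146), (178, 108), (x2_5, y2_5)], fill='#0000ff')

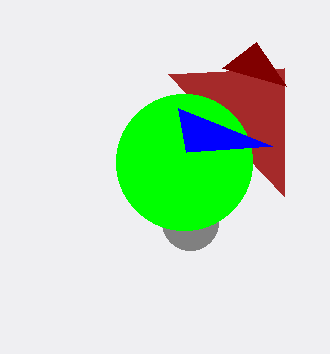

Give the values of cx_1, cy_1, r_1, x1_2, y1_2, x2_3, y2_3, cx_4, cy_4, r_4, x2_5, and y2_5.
cx_1 = 190; cy_1 = 222; r_1 = 28; x1_2 = 284; y1_2 = 68; x2_3 = 286; y2_3 = 86; cx_4 = 184; cy_4 = 162; r_4 = 68; x2_5 = 186; y2_5 = 152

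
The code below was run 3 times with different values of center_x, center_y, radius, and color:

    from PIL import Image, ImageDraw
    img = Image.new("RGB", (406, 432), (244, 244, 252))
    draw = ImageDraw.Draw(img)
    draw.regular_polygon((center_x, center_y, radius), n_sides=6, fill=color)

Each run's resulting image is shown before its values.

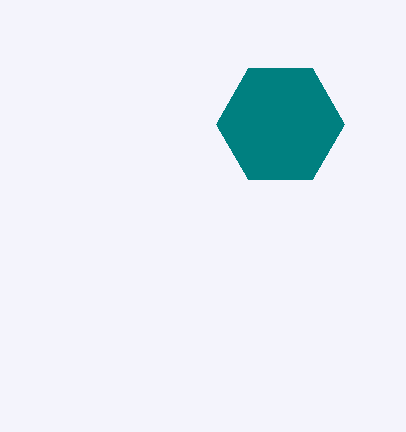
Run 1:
center_x = 280
center_y = 124
radius = 64
color = 'teal'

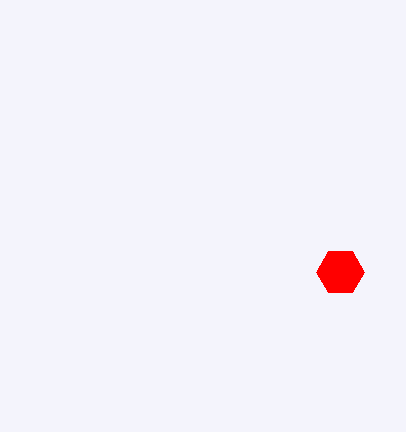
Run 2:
center_x = 340, center_y = 272, radius = 24, color = 'red'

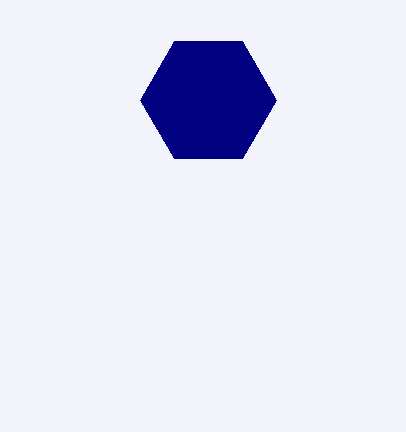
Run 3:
center_x = 208
center_y = 100
radius = 68
color = 'navy'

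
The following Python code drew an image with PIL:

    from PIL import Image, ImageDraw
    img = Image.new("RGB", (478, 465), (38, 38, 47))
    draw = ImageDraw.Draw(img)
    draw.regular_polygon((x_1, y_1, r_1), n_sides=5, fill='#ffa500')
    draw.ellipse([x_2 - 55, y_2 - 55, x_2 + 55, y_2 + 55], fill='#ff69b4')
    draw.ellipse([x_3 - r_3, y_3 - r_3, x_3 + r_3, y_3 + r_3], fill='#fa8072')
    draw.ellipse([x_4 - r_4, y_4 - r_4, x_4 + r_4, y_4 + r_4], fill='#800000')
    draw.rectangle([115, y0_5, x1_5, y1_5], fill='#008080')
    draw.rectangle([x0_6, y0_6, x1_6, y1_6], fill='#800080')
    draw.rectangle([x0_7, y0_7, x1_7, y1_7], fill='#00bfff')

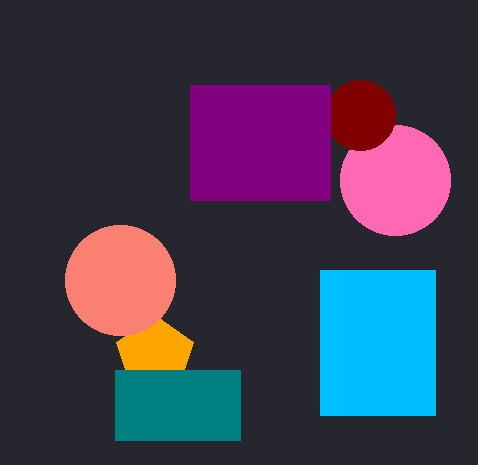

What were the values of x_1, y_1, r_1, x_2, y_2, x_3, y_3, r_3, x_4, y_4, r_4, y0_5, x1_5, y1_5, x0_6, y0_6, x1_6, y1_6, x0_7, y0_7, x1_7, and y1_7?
x_1 = 155; y_1 = 355; r_1 = 40; x_2 = 395; y_2 = 180; x_3 = 120; y_3 = 280; r_3 = 55; x_4 = 360; y_4 = 115; r_4 = 35; y0_5 = 370; x1_5 = 240; y1_5 = 440; x0_6 = 190; y0_6 = 85; x1_6 = 330; y1_6 = 200; x0_7 = 320; y0_7 = 270; x1_7 = 435; y1_7 = 415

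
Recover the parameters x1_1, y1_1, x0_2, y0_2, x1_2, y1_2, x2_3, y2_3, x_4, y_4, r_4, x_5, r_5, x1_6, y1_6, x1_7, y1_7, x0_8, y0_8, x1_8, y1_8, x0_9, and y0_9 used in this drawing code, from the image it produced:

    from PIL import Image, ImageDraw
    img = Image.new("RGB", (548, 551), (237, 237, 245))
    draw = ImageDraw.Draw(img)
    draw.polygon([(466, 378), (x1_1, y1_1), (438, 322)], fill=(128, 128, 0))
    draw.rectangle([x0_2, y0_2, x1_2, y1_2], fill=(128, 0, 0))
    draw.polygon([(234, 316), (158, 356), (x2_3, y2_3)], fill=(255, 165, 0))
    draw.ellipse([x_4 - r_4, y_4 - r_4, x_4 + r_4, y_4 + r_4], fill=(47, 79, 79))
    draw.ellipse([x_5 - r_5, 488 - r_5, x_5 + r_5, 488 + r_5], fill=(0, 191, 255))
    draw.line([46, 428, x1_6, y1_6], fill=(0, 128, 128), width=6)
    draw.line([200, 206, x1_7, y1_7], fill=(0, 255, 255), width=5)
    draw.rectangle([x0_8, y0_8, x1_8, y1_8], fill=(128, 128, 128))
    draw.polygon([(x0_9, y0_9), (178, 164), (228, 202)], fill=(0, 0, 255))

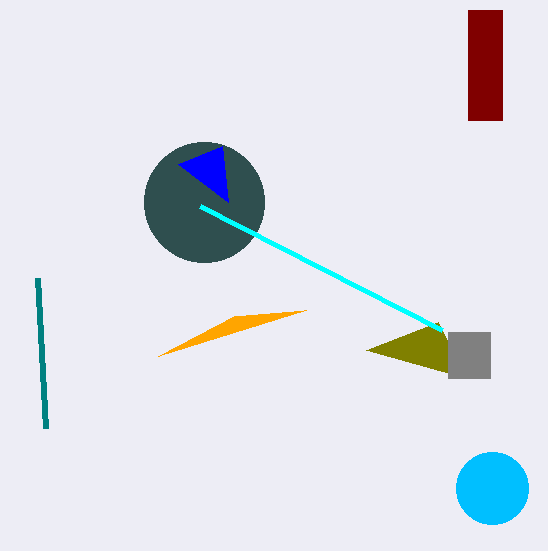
x1_1 = 366
y1_1 = 350
x0_2 = 468
y0_2 = 10
x1_2 = 502
y1_2 = 120
x2_3 = 306
y2_3 = 310
x_4 = 204
y_4 = 202
r_4 = 60
x_5 = 492
r_5 = 36
x1_6 = 38
y1_6 = 278
x1_7 = 442
y1_7 = 330
x0_8 = 448
y0_8 = 332
x1_8 = 490
y1_8 = 378
x0_9 = 222
y0_9 = 146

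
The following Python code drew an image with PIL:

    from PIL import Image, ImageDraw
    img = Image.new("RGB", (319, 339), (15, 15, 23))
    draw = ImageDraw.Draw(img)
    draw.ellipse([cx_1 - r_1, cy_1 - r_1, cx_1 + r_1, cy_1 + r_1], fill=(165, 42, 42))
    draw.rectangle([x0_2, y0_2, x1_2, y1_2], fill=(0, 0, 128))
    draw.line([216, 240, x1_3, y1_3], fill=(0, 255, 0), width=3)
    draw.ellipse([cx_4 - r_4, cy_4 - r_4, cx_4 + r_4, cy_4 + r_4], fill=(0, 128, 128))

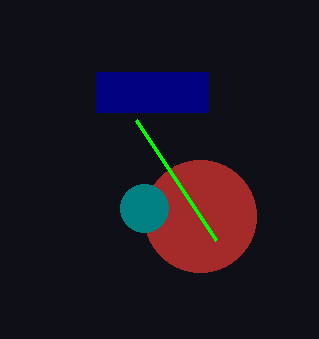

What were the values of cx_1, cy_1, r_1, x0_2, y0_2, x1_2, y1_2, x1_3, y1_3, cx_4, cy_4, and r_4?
cx_1 = 200, cy_1 = 216, r_1 = 56, x0_2 = 96, y0_2 = 72, x1_2 = 208, y1_2 = 112, x1_3 = 136, y1_3 = 120, cx_4 = 144, cy_4 = 208, r_4 = 24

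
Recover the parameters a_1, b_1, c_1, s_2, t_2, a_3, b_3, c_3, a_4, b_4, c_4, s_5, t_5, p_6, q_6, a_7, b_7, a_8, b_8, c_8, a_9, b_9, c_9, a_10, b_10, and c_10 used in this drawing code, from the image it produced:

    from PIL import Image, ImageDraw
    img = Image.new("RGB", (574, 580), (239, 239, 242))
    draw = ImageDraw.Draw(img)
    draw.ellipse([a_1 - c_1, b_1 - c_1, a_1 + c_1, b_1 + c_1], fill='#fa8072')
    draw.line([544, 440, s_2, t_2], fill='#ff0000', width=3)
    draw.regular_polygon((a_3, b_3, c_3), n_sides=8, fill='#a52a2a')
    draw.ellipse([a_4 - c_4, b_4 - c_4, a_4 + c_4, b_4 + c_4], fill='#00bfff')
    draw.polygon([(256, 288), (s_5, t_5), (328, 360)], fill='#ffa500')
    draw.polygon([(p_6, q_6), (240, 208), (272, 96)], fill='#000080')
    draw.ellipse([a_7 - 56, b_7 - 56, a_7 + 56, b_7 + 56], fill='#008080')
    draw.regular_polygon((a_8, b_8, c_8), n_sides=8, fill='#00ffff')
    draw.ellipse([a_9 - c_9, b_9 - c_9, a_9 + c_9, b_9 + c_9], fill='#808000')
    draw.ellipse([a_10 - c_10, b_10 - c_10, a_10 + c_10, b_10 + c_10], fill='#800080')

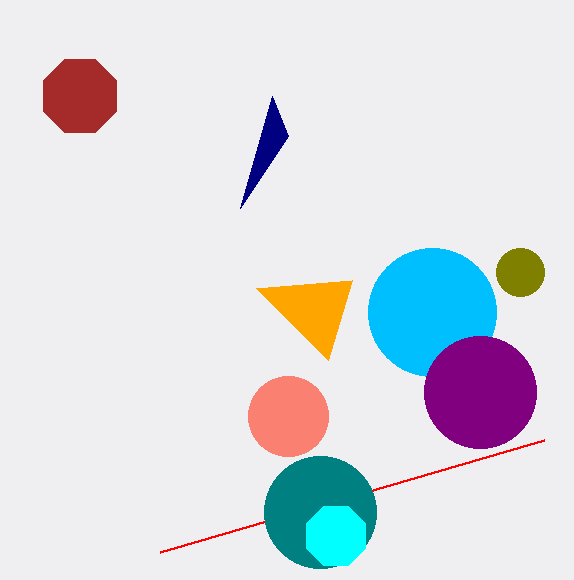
a_1 = 288, b_1 = 416, c_1 = 40, s_2 = 160, t_2 = 552, a_3 = 80, b_3 = 96, c_3 = 40, a_4 = 432, b_4 = 312, c_4 = 64, s_5 = 352, t_5 = 280, p_6 = 288, q_6 = 136, a_7 = 320, b_7 = 512, a_8 = 336, b_8 = 536, c_8 = 32, a_9 = 520, b_9 = 272, c_9 = 24, a_10 = 480, b_10 = 392, c_10 = 56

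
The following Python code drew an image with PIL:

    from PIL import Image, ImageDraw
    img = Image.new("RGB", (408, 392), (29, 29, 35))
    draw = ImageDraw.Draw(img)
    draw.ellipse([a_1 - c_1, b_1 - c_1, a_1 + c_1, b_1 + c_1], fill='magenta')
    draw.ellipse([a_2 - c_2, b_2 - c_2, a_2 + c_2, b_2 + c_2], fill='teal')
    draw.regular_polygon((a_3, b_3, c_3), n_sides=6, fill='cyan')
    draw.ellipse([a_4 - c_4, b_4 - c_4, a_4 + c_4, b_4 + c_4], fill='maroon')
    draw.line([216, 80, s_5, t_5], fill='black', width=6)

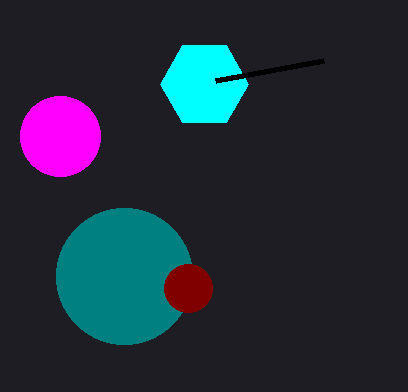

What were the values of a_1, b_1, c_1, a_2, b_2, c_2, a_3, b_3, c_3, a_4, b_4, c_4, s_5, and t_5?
a_1 = 60, b_1 = 136, c_1 = 40, a_2 = 124, b_2 = 276, c_2 = 68, a_3 = 204, b_3 = 84, c_3 = 44, a_4 = 188, b_4 = 288, c_4 = 24, s_5 = 324, t_5 = 60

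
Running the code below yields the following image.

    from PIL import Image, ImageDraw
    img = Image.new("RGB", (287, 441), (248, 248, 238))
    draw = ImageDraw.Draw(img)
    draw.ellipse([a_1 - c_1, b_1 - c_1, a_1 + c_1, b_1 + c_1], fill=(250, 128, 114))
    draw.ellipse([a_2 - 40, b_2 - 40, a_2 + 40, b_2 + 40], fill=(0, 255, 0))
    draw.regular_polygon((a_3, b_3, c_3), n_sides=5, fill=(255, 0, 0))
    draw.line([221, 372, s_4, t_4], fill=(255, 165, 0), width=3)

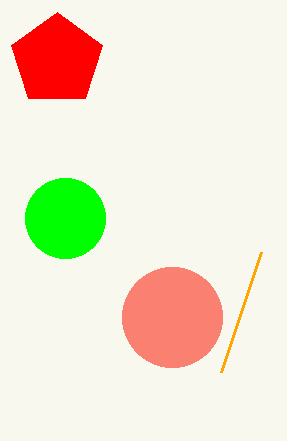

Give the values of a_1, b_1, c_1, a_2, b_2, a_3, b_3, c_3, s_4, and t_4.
a_1 = 172; b_1 = 317; c_1 = 50; a_2 = 65; b_2 = 218; a_3 = 57; b_3 = 60; c_3 = 48; s_4 = 261; t_4 = 252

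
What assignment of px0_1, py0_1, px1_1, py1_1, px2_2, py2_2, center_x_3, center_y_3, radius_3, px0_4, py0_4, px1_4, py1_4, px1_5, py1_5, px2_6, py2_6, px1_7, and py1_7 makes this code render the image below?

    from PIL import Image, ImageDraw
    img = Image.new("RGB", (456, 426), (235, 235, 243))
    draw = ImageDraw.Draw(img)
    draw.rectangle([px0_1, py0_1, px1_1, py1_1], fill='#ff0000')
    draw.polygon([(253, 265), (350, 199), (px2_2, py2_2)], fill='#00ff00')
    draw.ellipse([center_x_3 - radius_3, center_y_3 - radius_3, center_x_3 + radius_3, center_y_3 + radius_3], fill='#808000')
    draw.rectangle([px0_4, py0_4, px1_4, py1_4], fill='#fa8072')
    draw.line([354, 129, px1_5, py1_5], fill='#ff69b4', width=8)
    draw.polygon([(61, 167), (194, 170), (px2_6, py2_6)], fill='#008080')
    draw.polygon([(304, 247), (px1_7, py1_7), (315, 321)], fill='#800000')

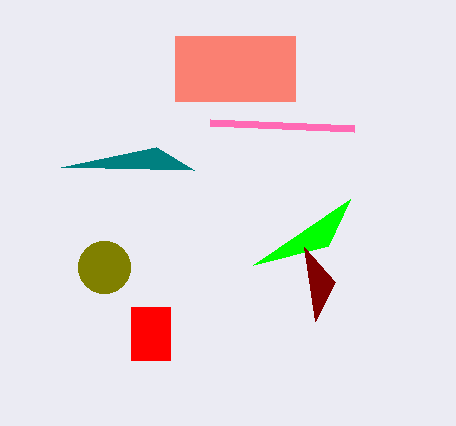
px0_1 = 131; py0_1 = 307; px1_1 = 170; py1_1 = 360; px2_2 = 328; py2_2 = 246; center_x_3 = 104; center_y_3 = 267; radius_3 = 26; px0_4 = 175; py0_4 = 36; px1_4 = 295; py1_4 = 101; px1_5 = 210; py1_5 = 123; px2_6 = 156; py2_6 = 147; px1_7 = 335; py1_7 = 282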